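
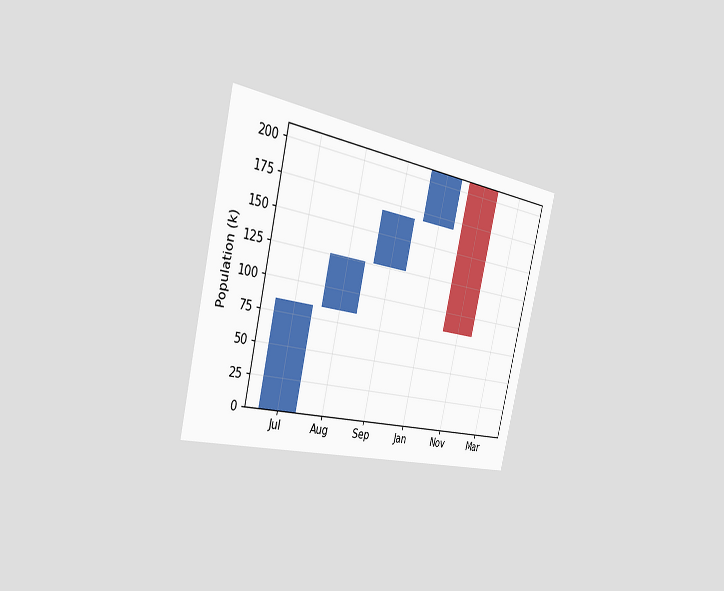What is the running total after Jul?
84k

The chart is tilted about 14° clockwise and viewed slightly from the left. After Jul the running total reaches 84k.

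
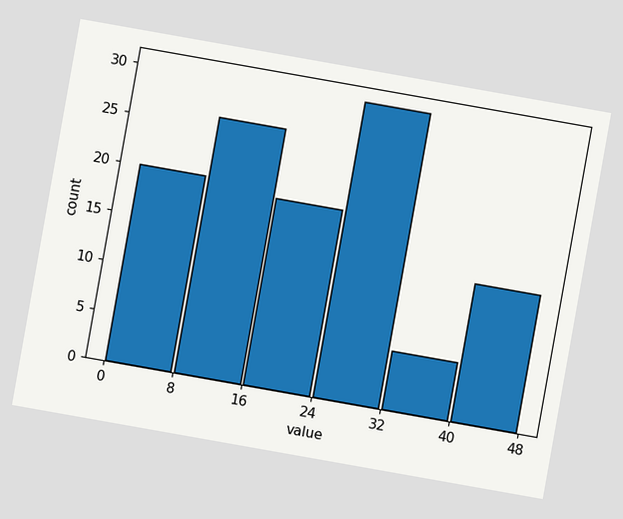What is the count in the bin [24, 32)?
30

The chart is tilted about 10° clockwise. The [24, 32) bin has height 30.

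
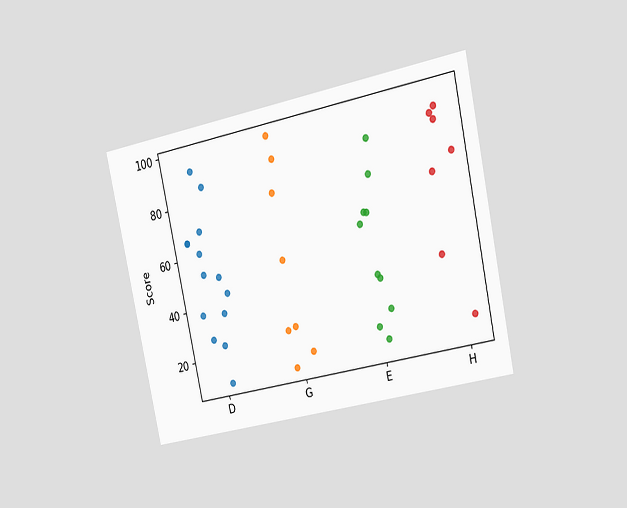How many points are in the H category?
7

The chart is tilted about 12° counter-clockwise and viewed slightly from the right. Counting the markers in the H column gives 7.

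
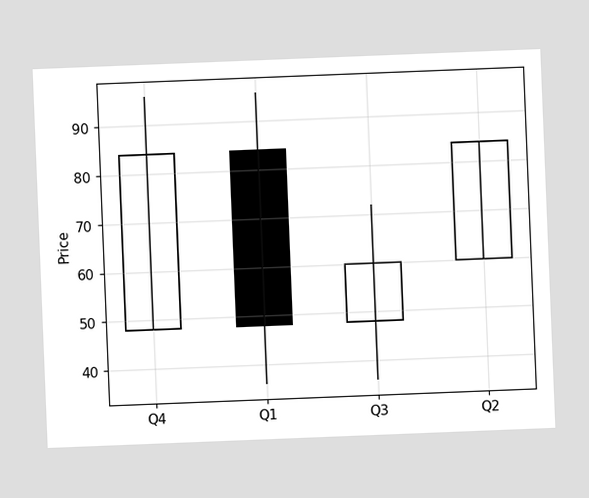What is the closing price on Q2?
The chart is tilted about 2° counter-clockwise. The Q2 candle closes at 84.

84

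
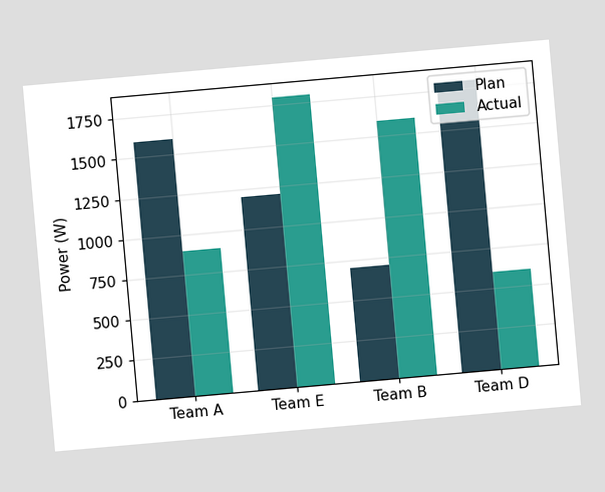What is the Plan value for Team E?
The chart is tilted about 5° counter-clockwise. The Plan bar at Team E reaches 1200W on the y-axis.

1200W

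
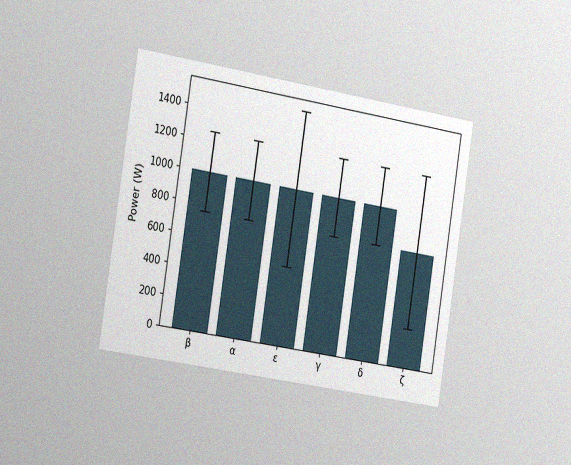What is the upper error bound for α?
The chart is tilted about 9° clockwise and viewed slightly from the left, with some photo noise. The α bar's upper whisker reaches 1250W.

1250W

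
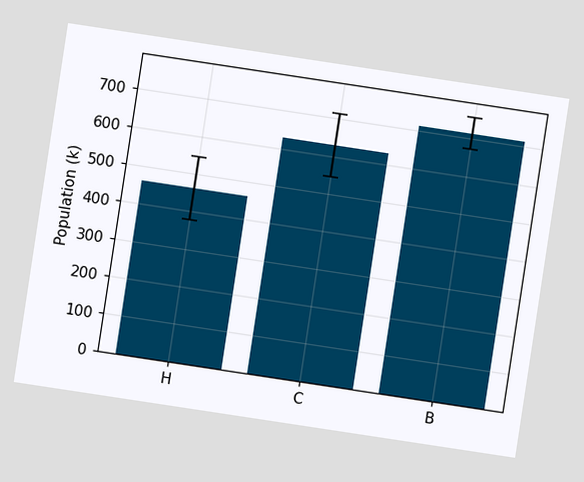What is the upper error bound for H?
546k

The chart is tilted about 9° clockwise. The H bar's upper whisker reaches 546k.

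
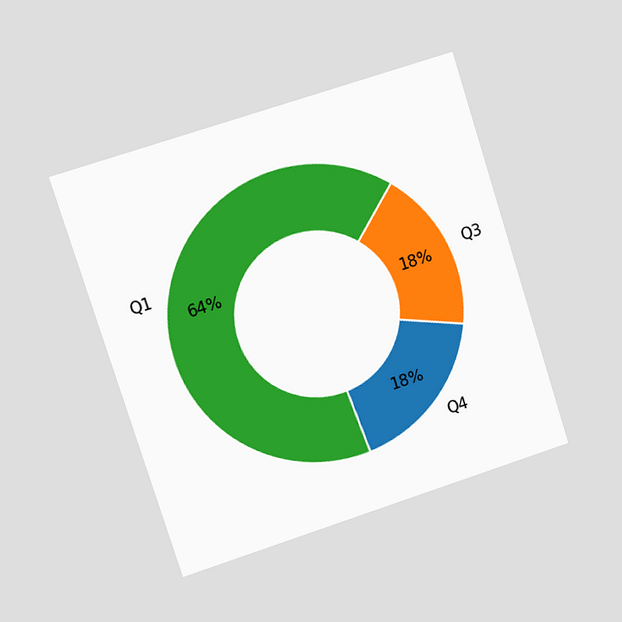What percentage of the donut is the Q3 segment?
18%

The chart is tilted about 18° counter-clockwise and viewed slightly from the left. The Q3 segment takes up 18% of the ring.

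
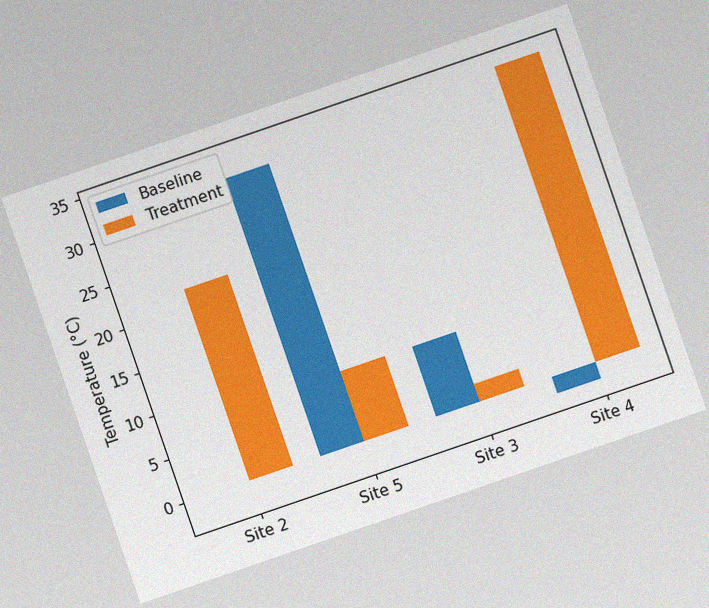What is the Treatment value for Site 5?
8°C

The chart is tilted about 19° counter-clockwise, with some photo noise. The Treatment bar at Site 5 reaches 8°C on the y-axis.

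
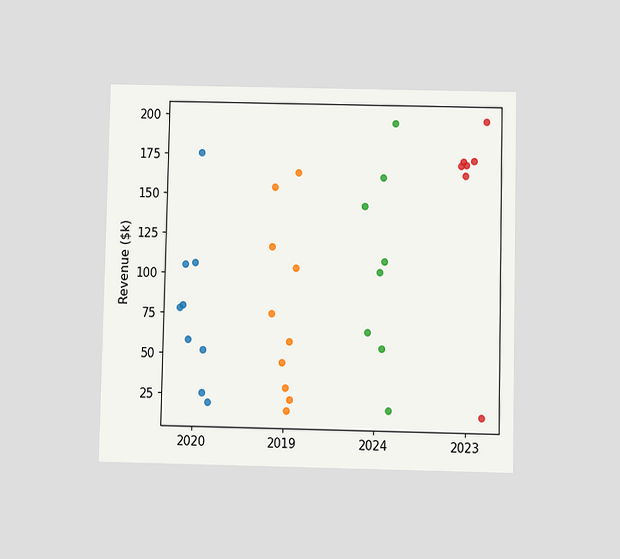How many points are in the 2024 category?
8

The chart is viewed slightly from below. Counting the markers in the 2024 column gives 8.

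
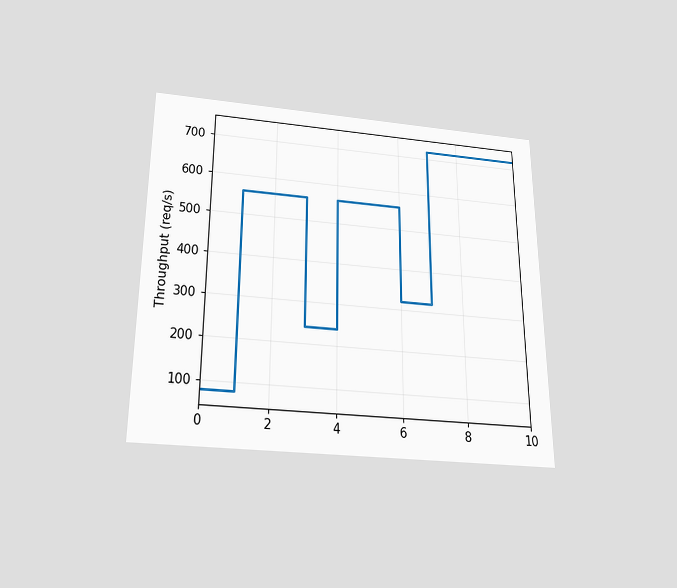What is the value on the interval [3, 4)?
The chart is viewed slightly from below. On [3, 4) the step sits at 240req/s.

240req/s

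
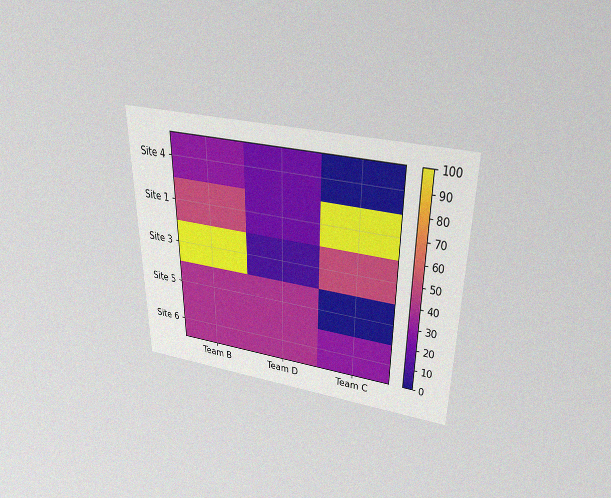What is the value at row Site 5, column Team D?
40

The chart is viewed slightly from above, with some photo noise. Matching cell (Site 5, Team D) against the colorbar gives 40.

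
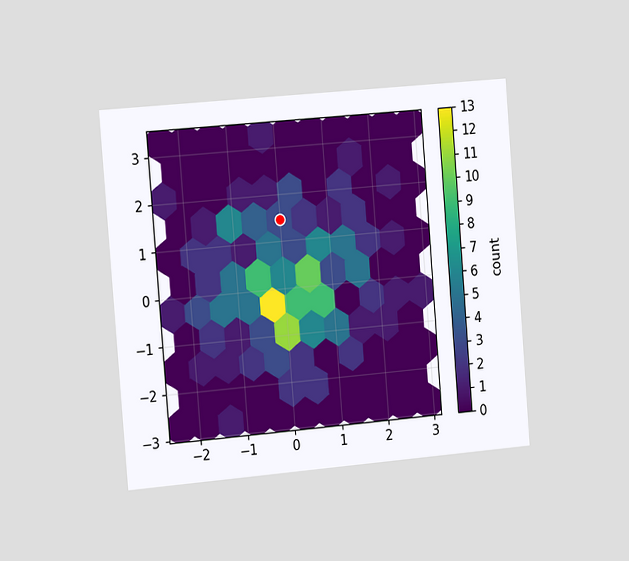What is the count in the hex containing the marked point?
The chart is tilted about 5° counter-clockwise and viewed slightly from the left. The marked hex reads 3 on the colorbar.

3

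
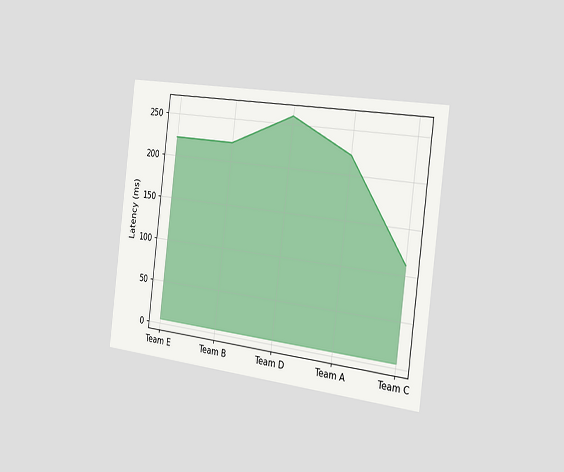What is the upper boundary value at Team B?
222ms

The chart is tilted about 7° clockwise and viewed slightly from the right. At Team B the upper boundary is at 222ms.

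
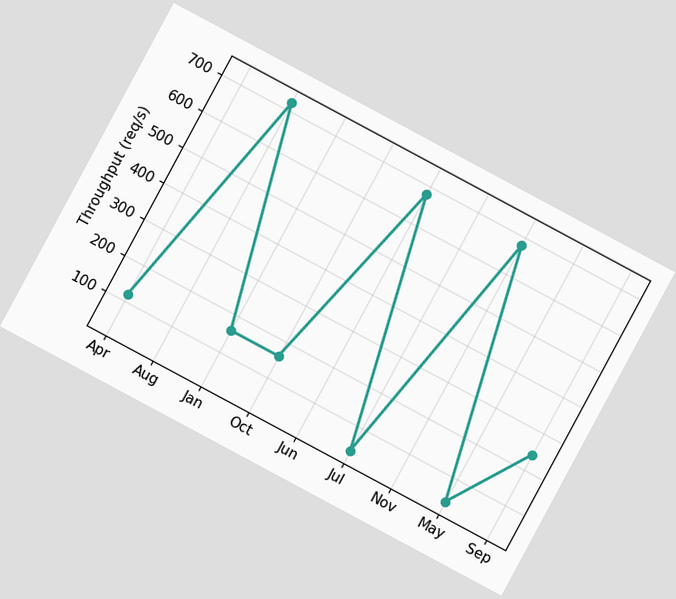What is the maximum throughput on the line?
720req/s

The chart is tilted about 28° clockwise. The highest point is at Aug, and reading across to the y-axis gives 720req/s.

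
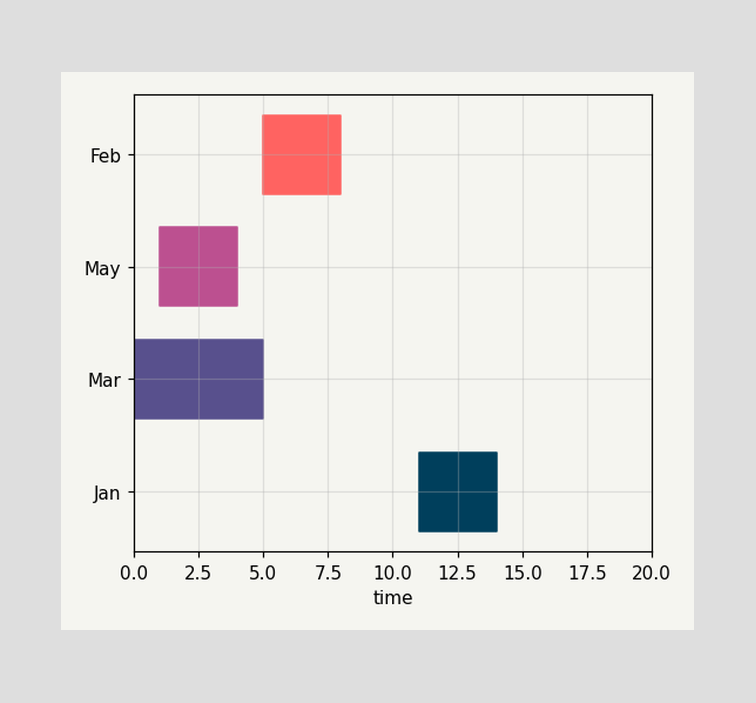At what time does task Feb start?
5

The Feb bar begins at t=5.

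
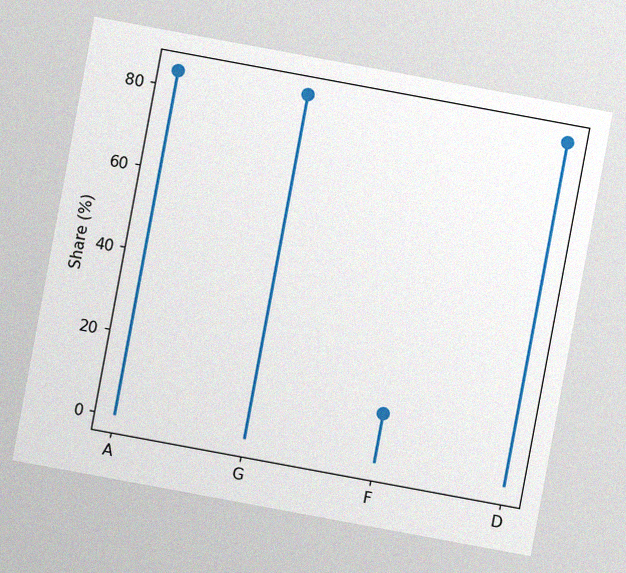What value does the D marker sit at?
The chart is tilted about 10° clockwise, with some photo noise. The D marker sits at 84%.

84%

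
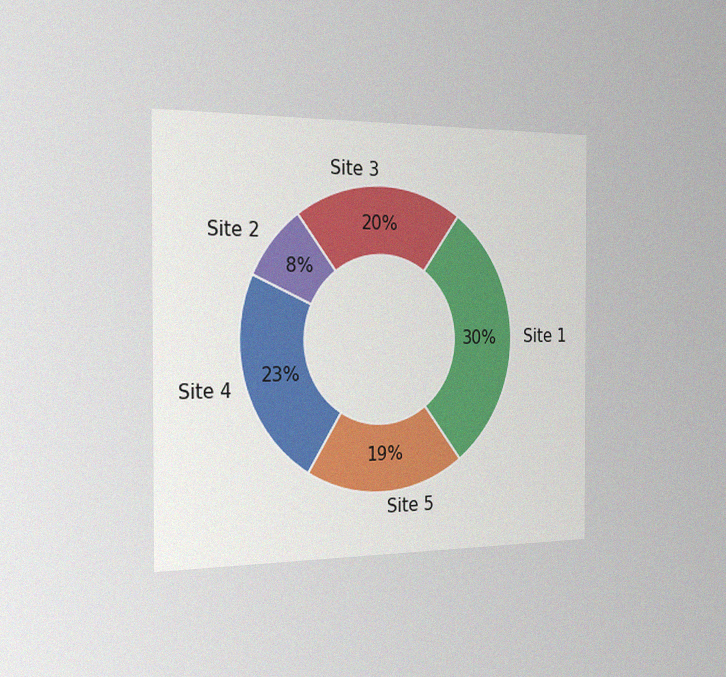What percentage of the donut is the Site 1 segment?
The chart is viewed slightly from the left, with some photo noise. The Site 1 segment takes up 30% of the ring.

30%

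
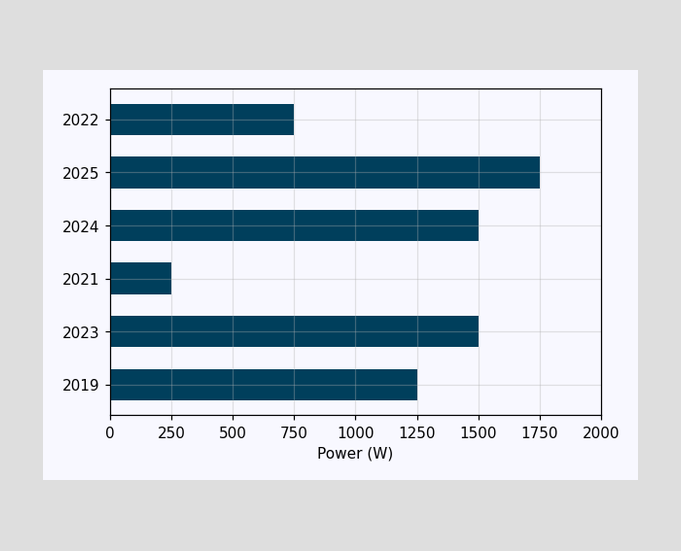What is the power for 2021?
250W

Reading along the chart's x-axis, the 2021 bar reaches 250W.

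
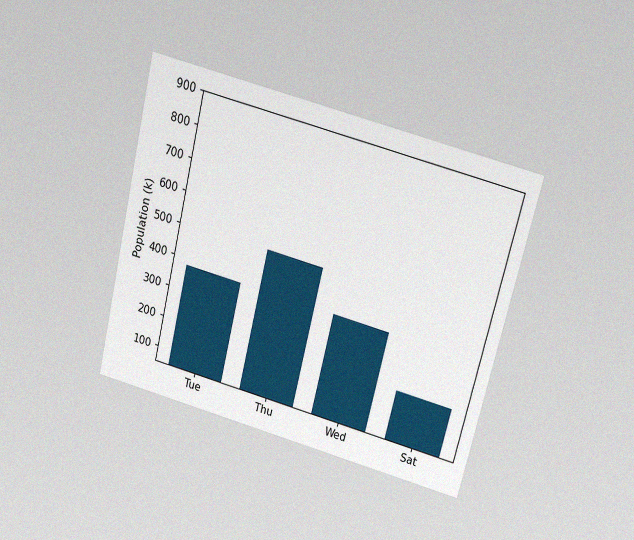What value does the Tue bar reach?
The chart is tilted about 14° clockwise and viewed slightly from above, with some photo noise. Reading along the chart's y-axis, the Tue bar reaches 378k.

378k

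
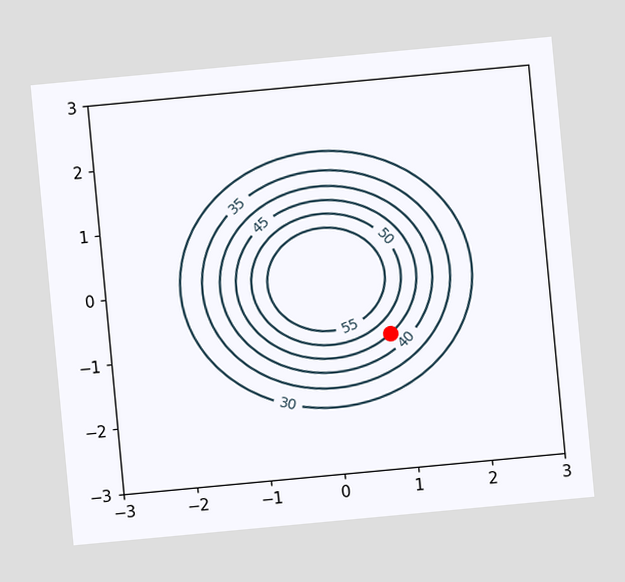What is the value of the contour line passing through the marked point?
45

The chart is tilted about 5° counter-clockwise. The marked point sits on the contour labelled 45.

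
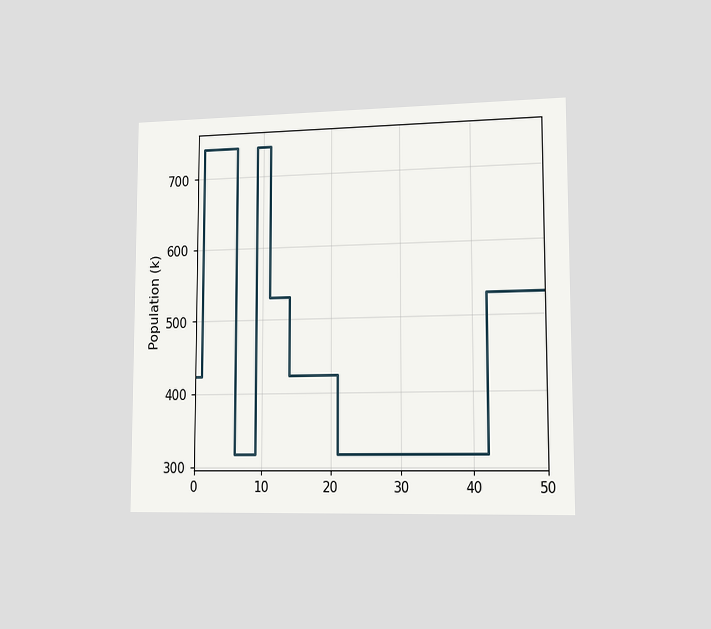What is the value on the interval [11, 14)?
The chart is viewed slightly from the right. On [11, 14) the step sits at 530k.

530k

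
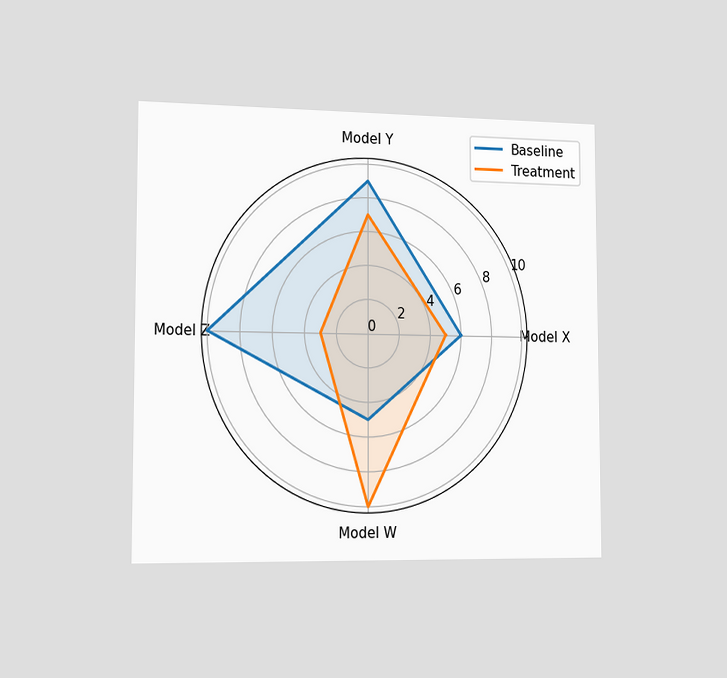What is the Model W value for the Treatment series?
The chart is viewed slightly from the left. On the Model W axis, Treatment reaches 10.

10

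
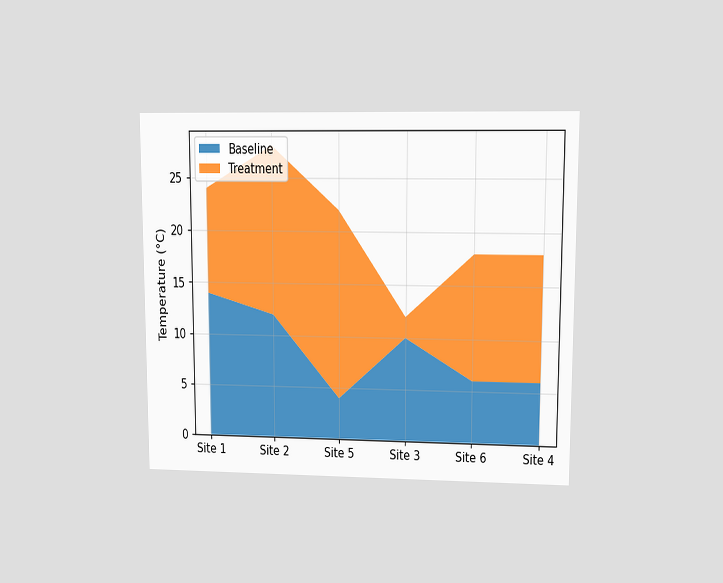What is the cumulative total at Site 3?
12°C

The chart is viewed at a slight angle. The stacked total at Site 3 reaches 12°C.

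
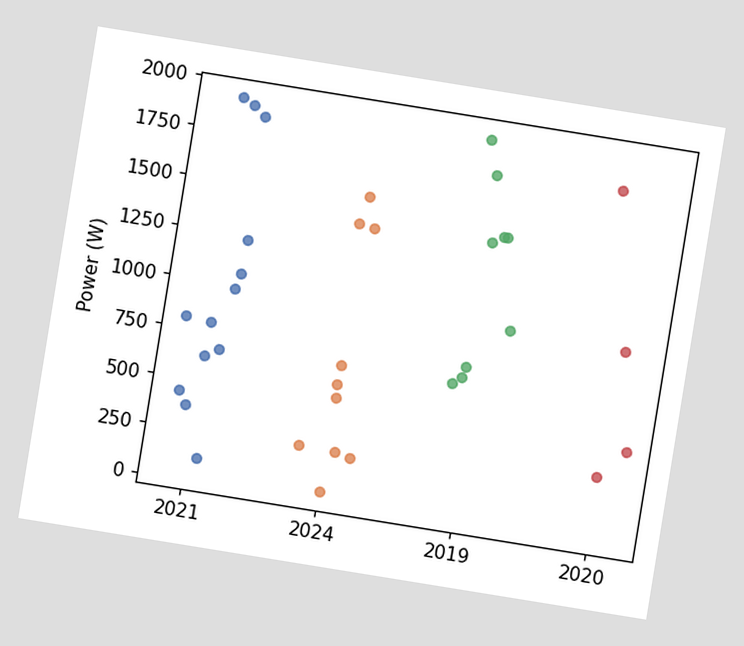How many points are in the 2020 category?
The chart is tilted about 9° clockwise. Counting the markers in the 2020 column gives 4.

4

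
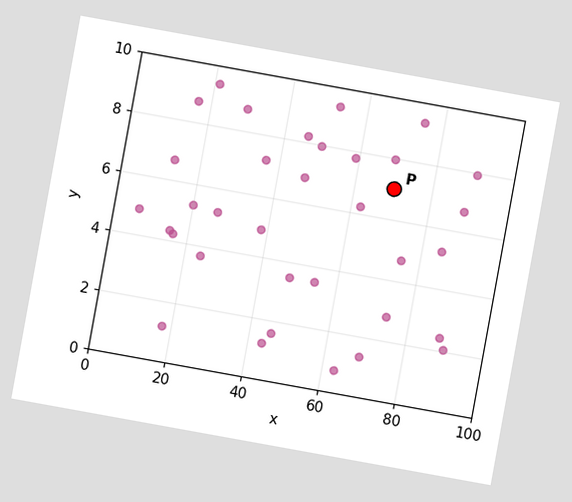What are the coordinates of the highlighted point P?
(70, 7)

The chart is tilted about 10° clockwise. Following the gridlines from P to each axis, P sits at (70, 7).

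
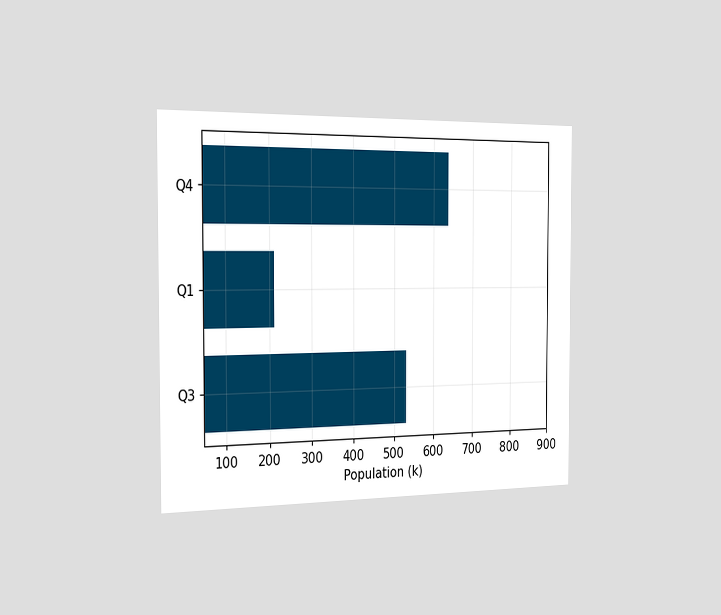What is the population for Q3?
The chart is viewed slightly from the left. Reading along the chart's x-axis, the Q3 bar reaches 530k.

530k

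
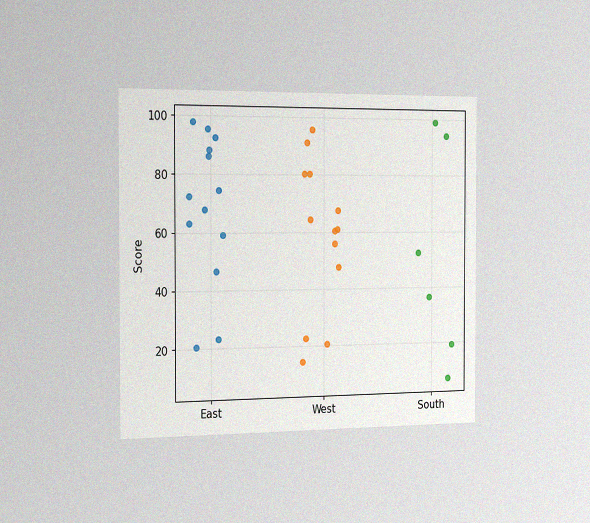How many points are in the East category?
13

The chart is viewed slightly from the left, with some photo noise. Counting the markers in the East column gives 13.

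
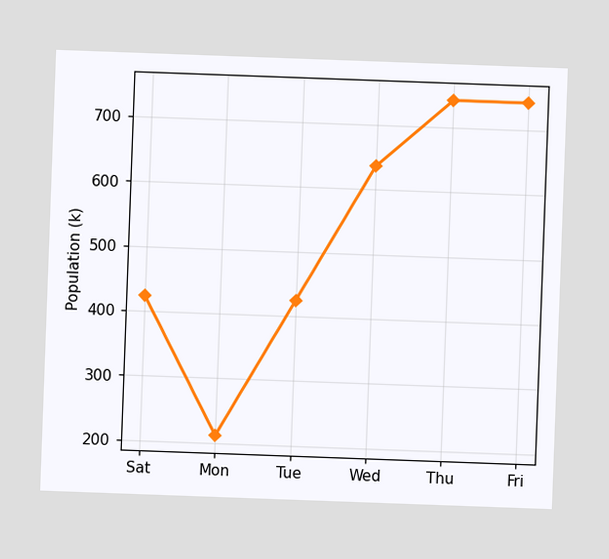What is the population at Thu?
742k

The chart is tilted about 2° clockwise. At Thu, the line is at 742k.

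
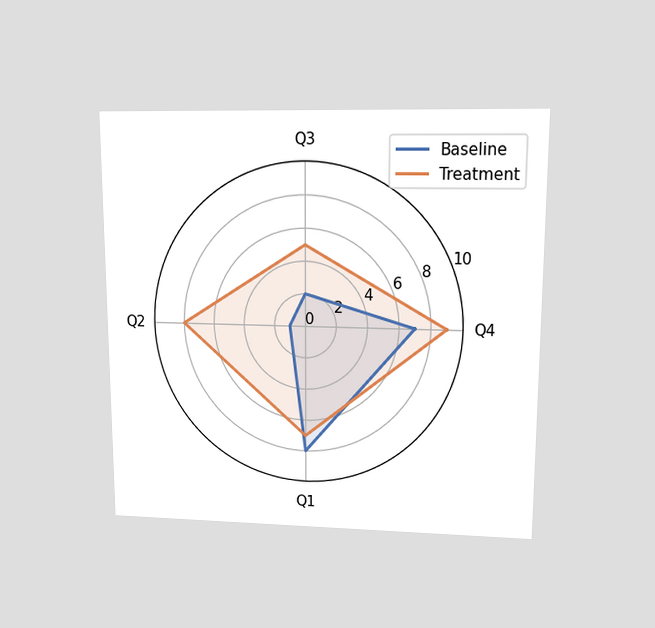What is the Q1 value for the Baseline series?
8

The chart is viewed at a slight angle. On the Q1 axis, Baseline reaches 8.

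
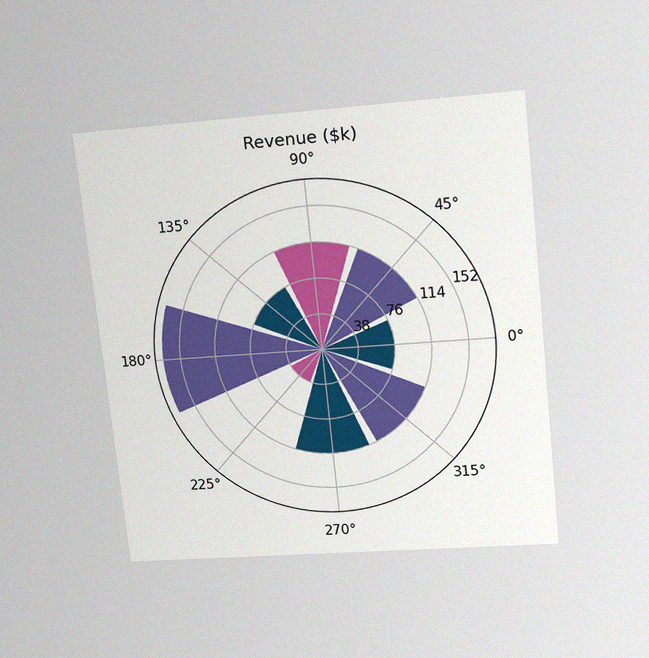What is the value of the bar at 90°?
$114k

The chart is tilted about 6° counter-clockwise and viewed slightly from above, with some photo noise. The bar at 90° reaches $114k on the radial axis.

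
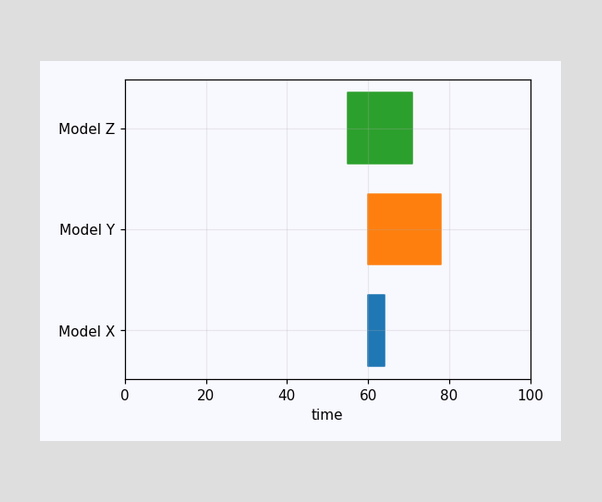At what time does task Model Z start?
55

The Model Z bar begins at t=55.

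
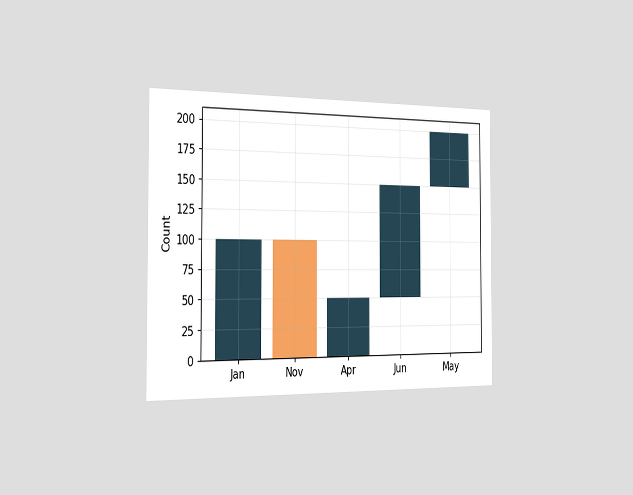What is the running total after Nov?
The chart is viewed slightly from the left. After Nov the running total reaches 0.

0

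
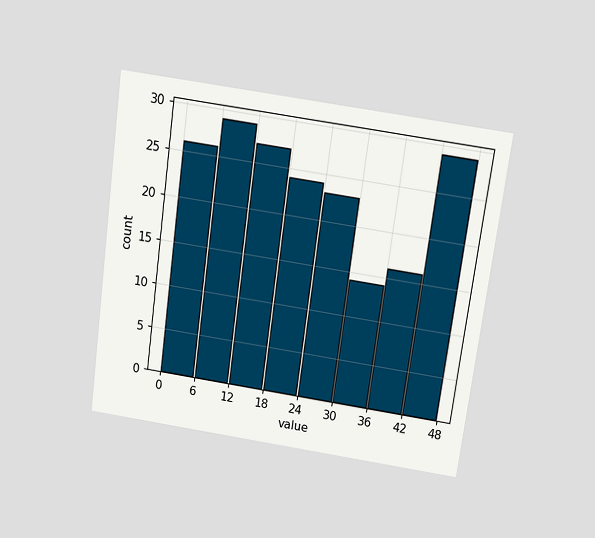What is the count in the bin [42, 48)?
29

The chart is tilted about 8° clockwise and viewed slightly from above. The [42, 48) bin has height 29.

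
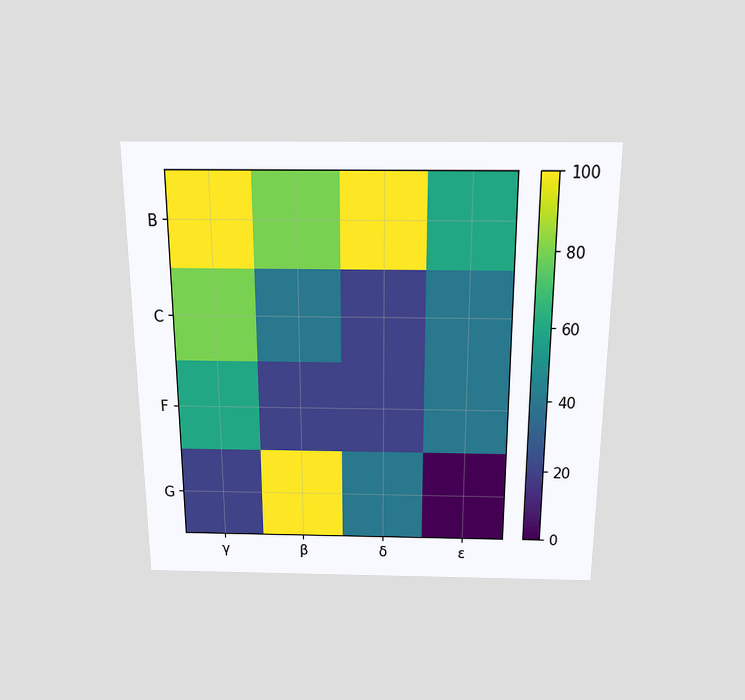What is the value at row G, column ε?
0

The chart is viewed slightly from above. Matching cell (G, ε) against the colorbar gives 0.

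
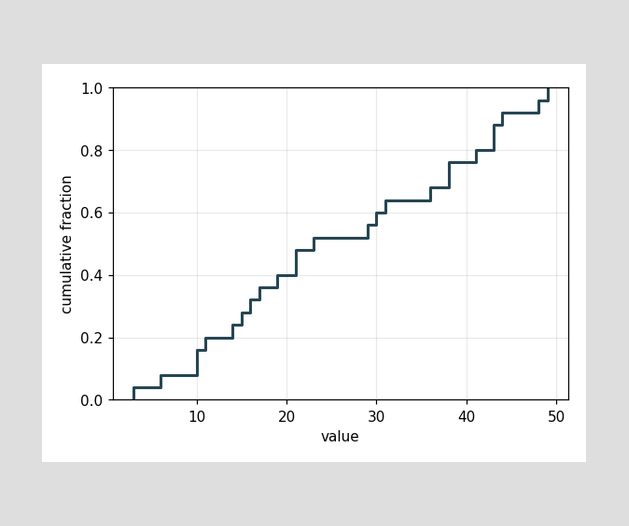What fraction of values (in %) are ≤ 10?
16%

At x=10 the ECDF step is at 16%.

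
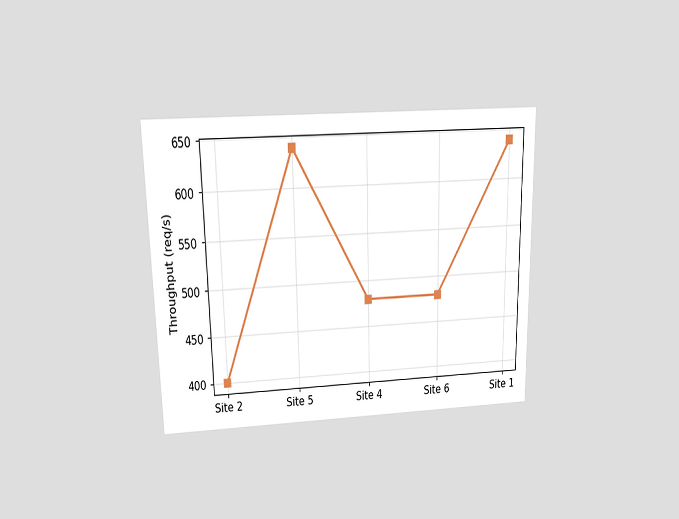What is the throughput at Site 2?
400req/s

The chart is viewed slightly from above. At Site 2, the line is at 400req/s.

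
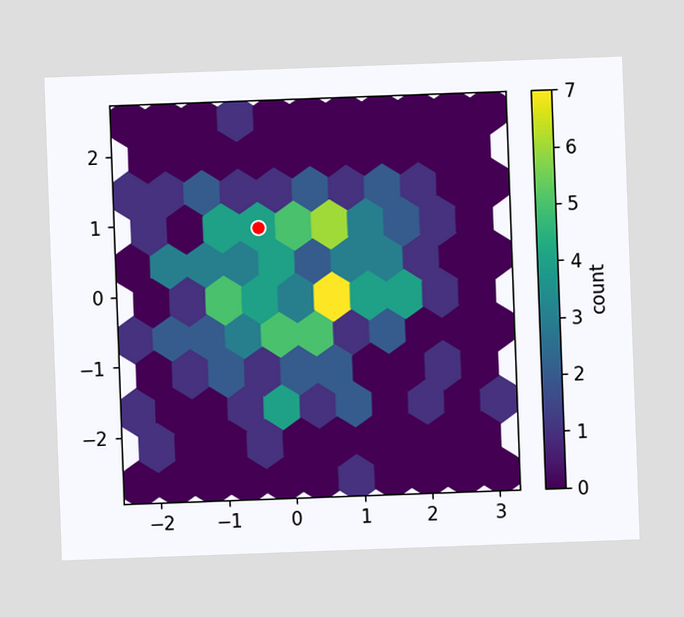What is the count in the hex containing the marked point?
The chart is tilted about 2° counter-clockwise. The marked hex reads 4 on the colorbar.

4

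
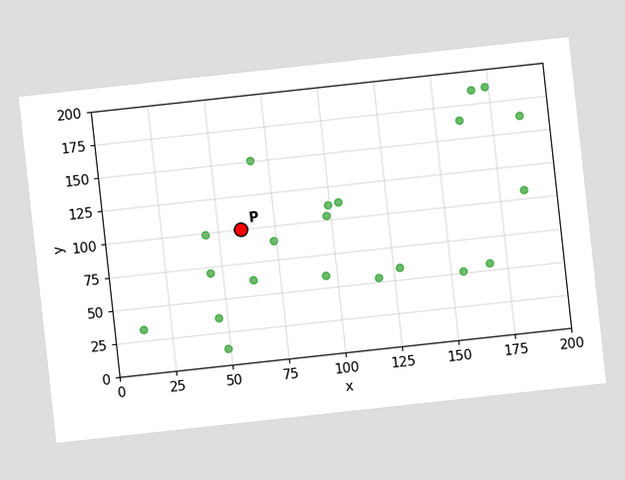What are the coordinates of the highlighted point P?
(60, 100)

The chart is tilted about 6° counter-clockwise. Following the gridlines from P to each axis, P sits at (60, 100).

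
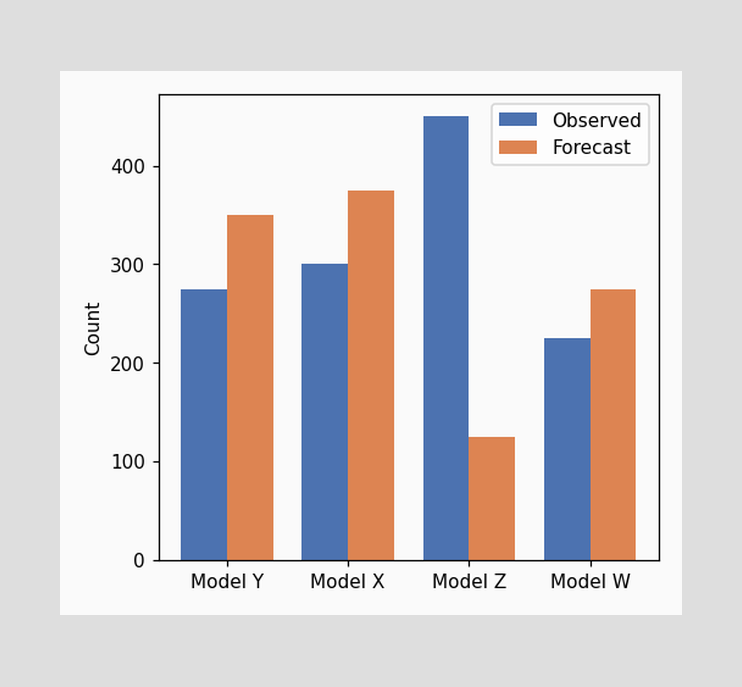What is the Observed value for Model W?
The Observed bar at Model W reaches 225 on the y-axis.

225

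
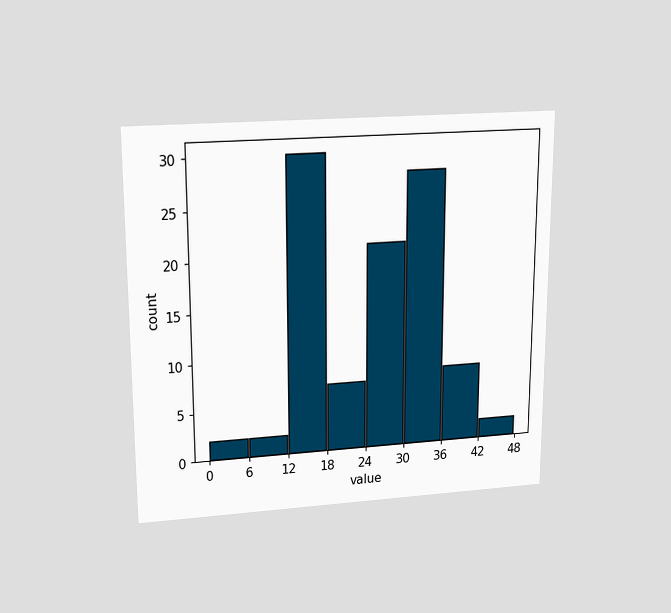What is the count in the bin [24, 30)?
21

The chart is viewed slightly from above. The [24, 30) bin has height 21.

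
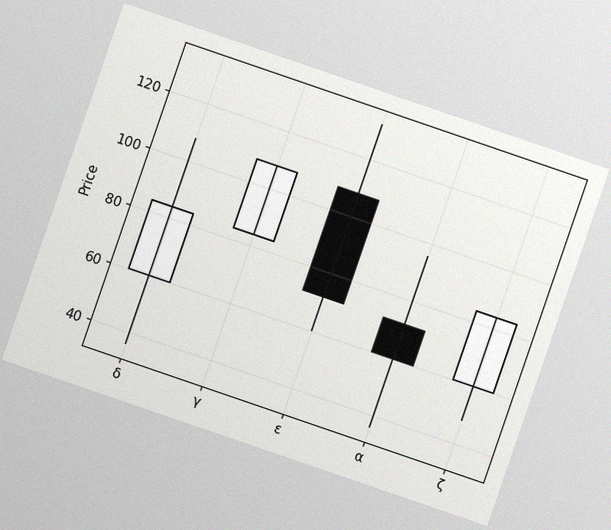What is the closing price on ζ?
The chart is tilted about 19° clockwise, with some photo noise. The ζ candle closes at 84.

84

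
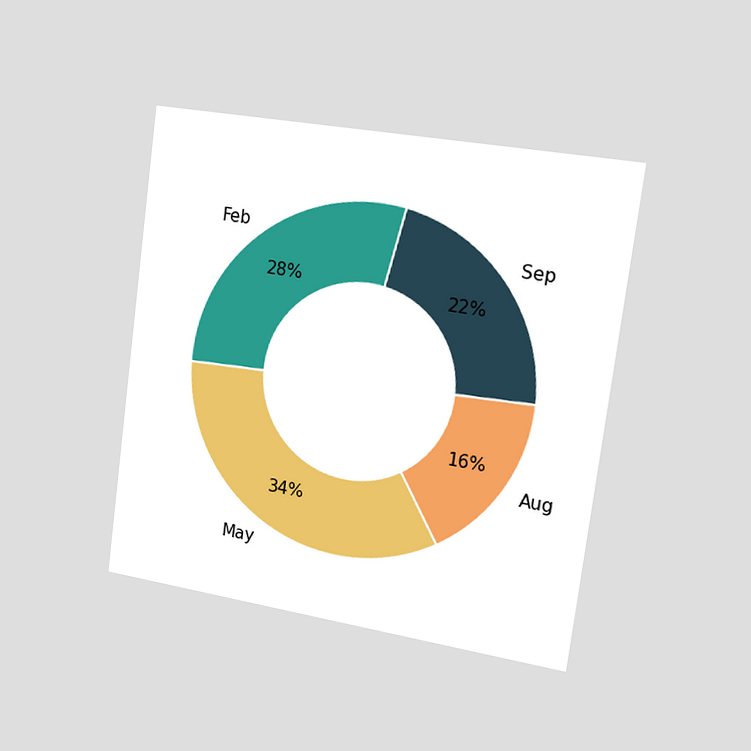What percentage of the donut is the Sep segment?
The chart is tilted about 8° clockwise and viewed slightly from the right. The Sep segment takes up 22% of the ring.

22%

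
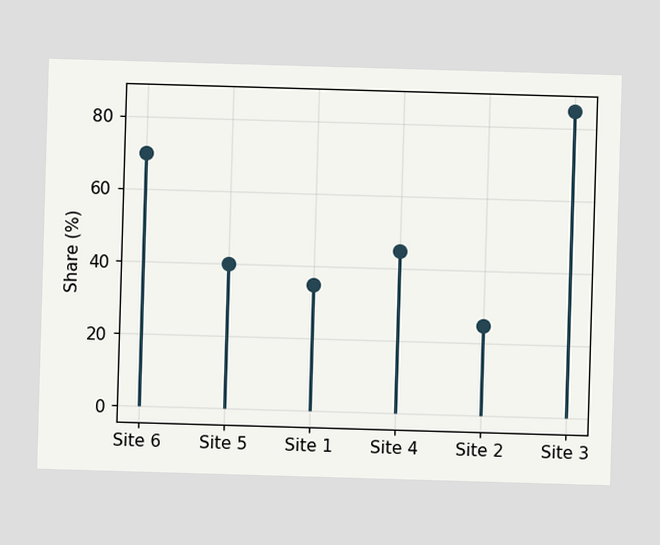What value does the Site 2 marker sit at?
The Site 2 marker sits at 25%.

25%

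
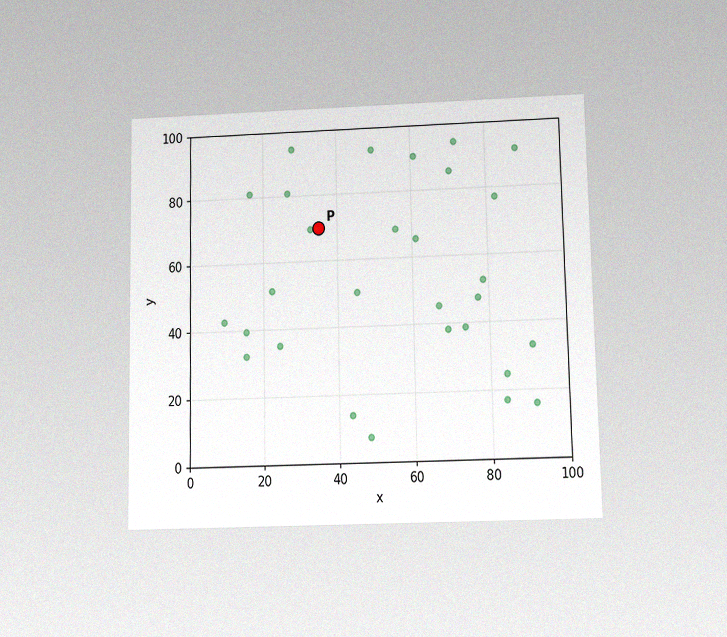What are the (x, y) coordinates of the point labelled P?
The chart is viewed slightly from below, with some photo noise. Following the gridlines from P to each axis, P sits at (35, 70).

(35, 70)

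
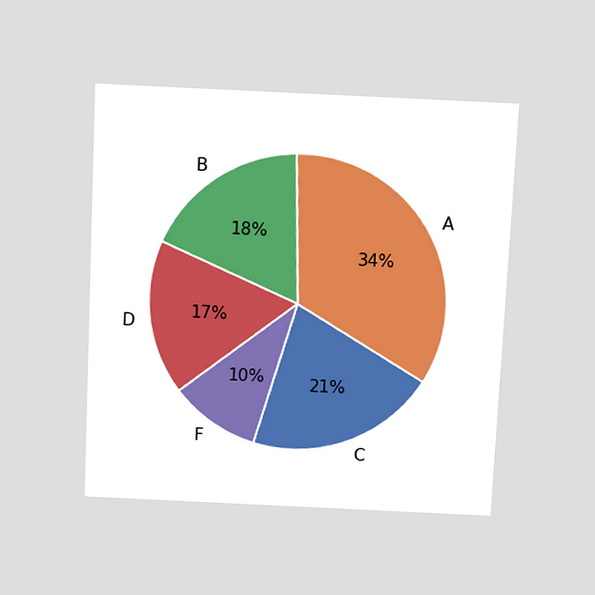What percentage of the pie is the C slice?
21%

The chart is tilted about 3° clockwise and viewed slightly from above. The C slice takes up 21% of the pie.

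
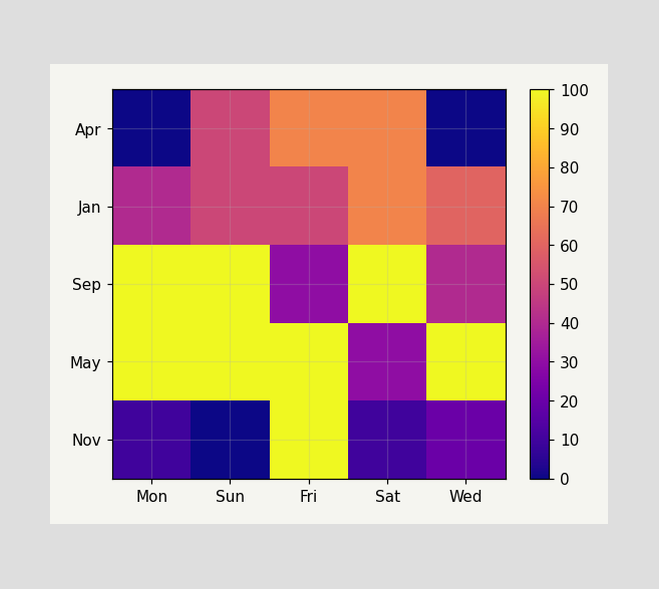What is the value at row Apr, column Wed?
0

Matching cell (Apr, Wed) against the colorbar gives 0.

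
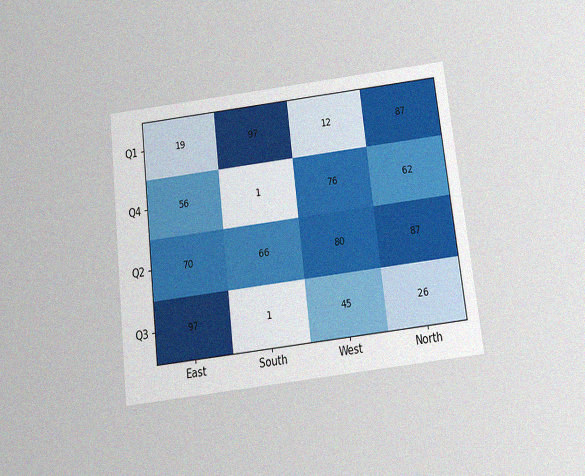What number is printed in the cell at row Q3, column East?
The chart is tilted about 7° counter-clockwise and viewed slightly from below, with some photo noise. The (Q3, East) cell reads 97.

97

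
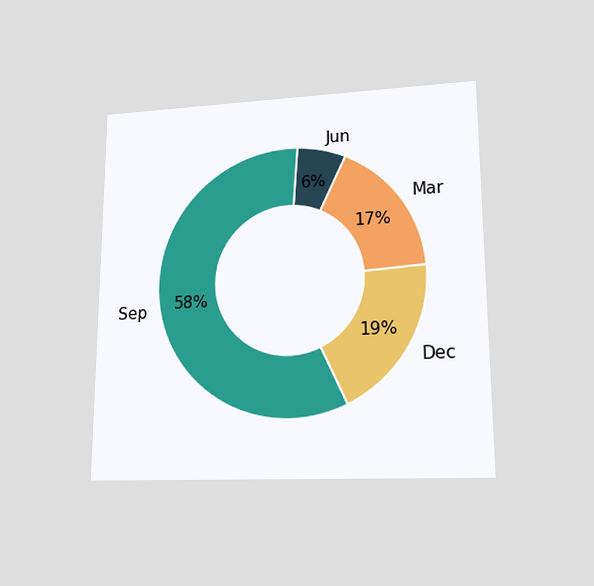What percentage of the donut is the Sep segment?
58%

The chart is viewed at a slight angle. The Sep segment takes up 58% of the ring.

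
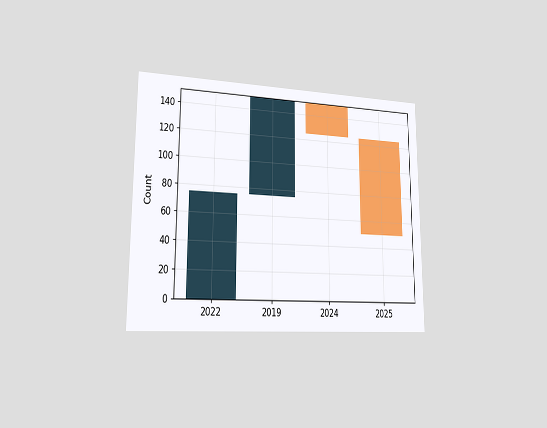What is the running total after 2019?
The chart is viewed slightly from the left. After 2019 the running total reaches 150.

150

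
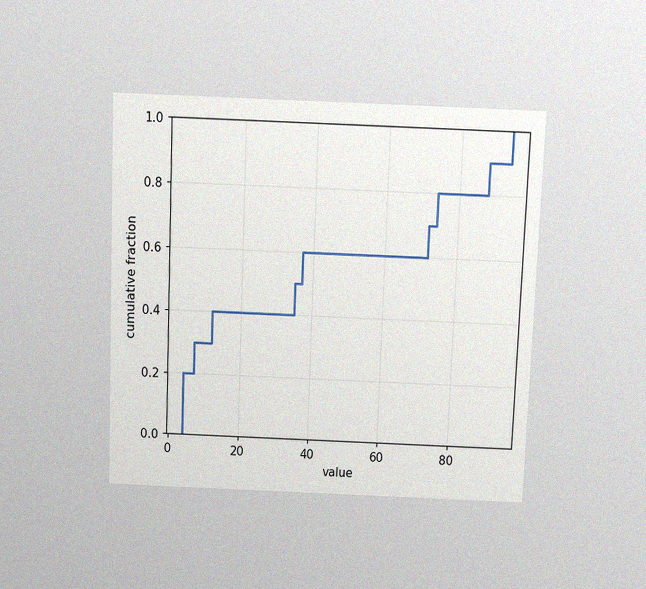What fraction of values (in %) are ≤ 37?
60%

The chart is tilted about 2° clockwise and viewed slightly from above, with some photo noise. At x=37 the ECDF step is at 60%.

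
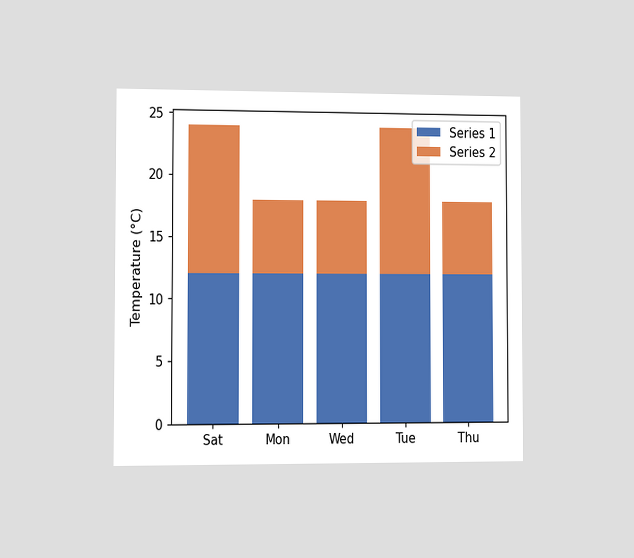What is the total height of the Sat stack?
The chart is viewed slightly from the left. The Sat stack's top reaches 24°C on the y-axis.

24°C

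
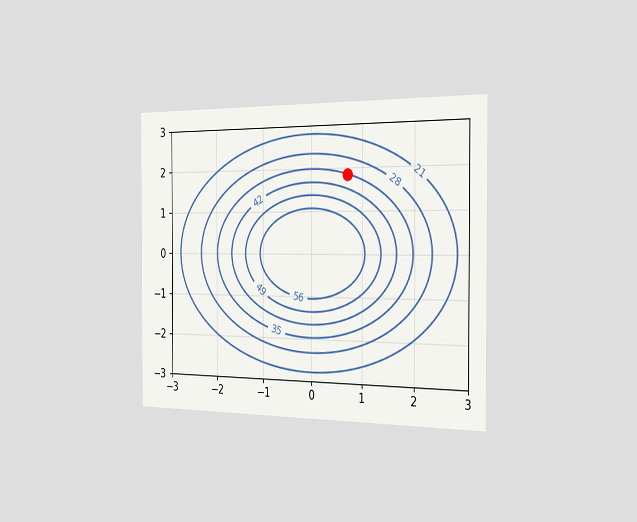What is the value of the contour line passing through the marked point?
35

The chart is viewed slightly from the right. The marked point sits on the contour labelled 35.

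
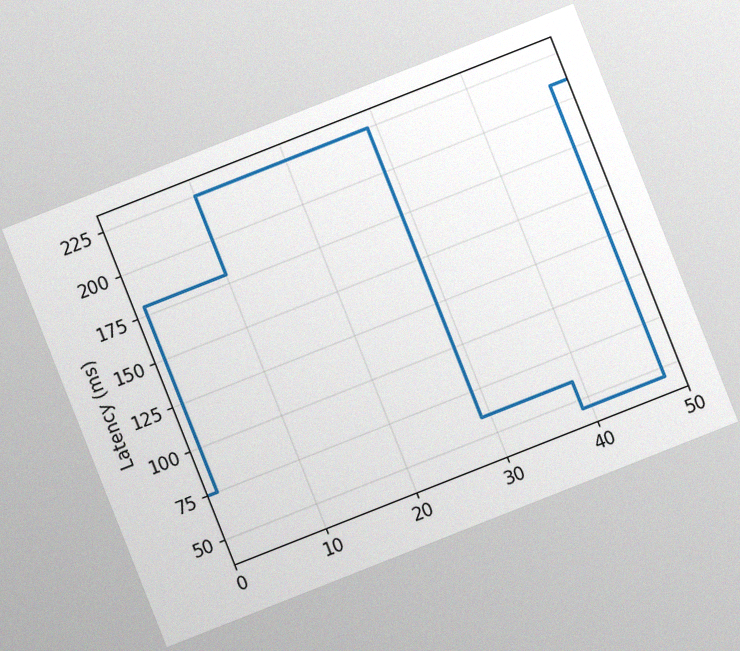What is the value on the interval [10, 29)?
The chart is tilted about 22° counter-clockwise, with some photo noise. On [10, 29) the step sits at 225ms.

225ms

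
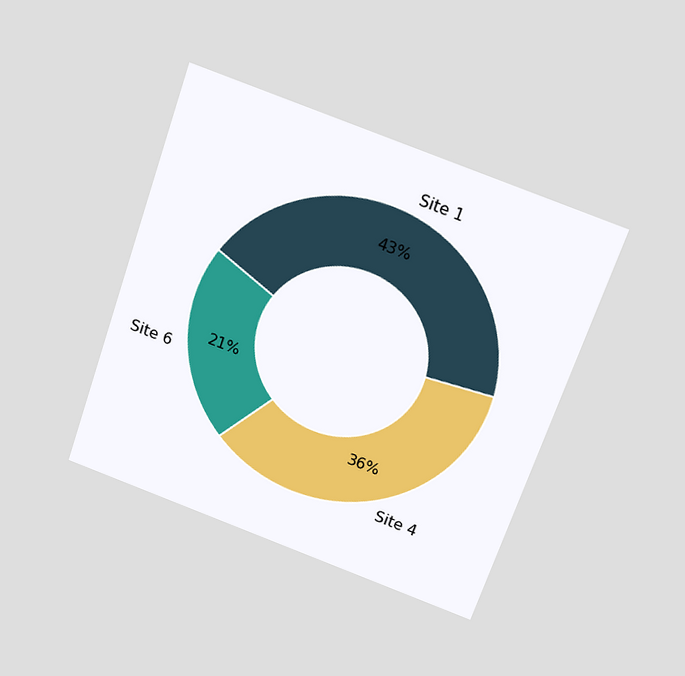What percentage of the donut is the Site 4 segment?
36%

The chart is tilted about 19° clockwise and viewed slightly from above. The Site 4 segment takes up 36% of the ring.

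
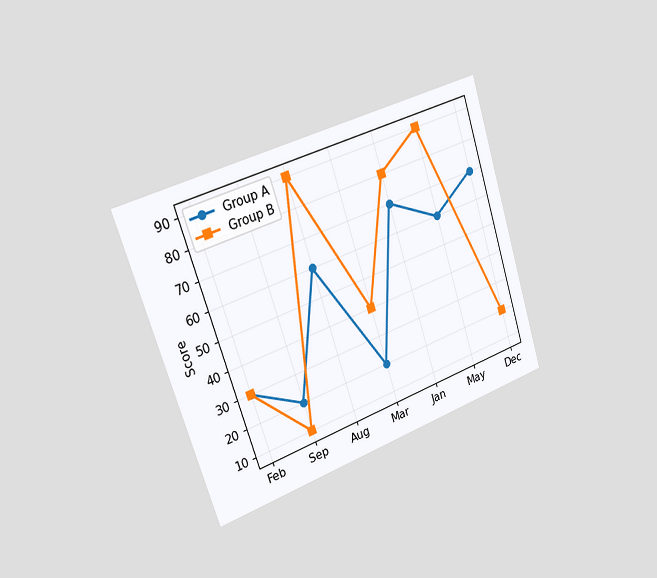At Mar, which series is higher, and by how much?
Group B, by 20

The chart is tilted about 18° counter-clockwise and viewed slightly from the left. At Mar, Group B sits above the other line by 20.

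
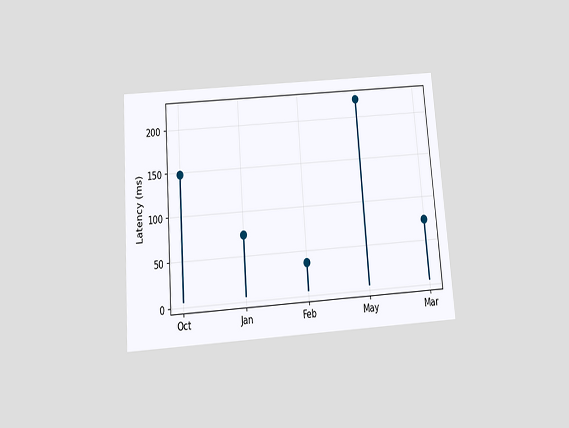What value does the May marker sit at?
222ms

The chart is tilted about 4° counter-clockwise and viewed slightly from below. The May marker sits at 222ms.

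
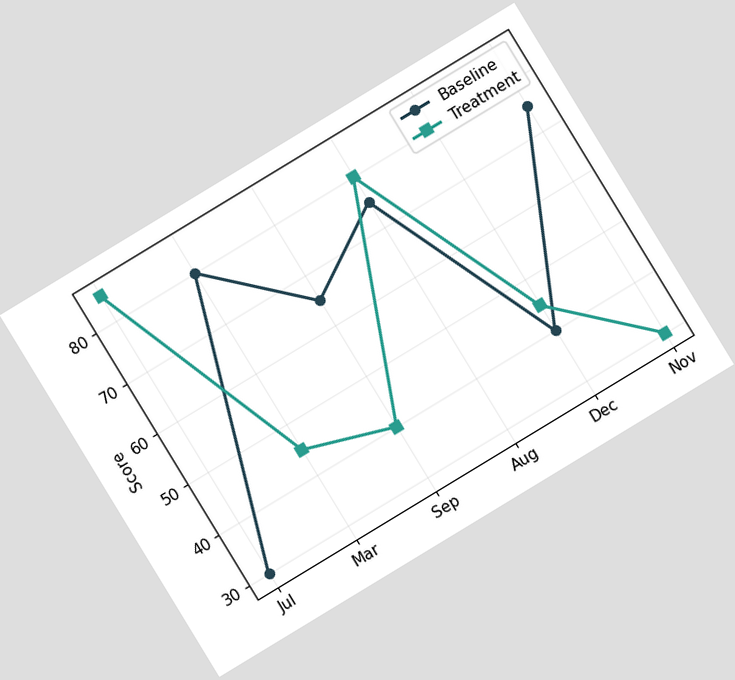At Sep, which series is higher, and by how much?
Baseline, by 25

The chart is tilted about 31° counter-clockwise. At Sep, Baseline sits above the other line by 25.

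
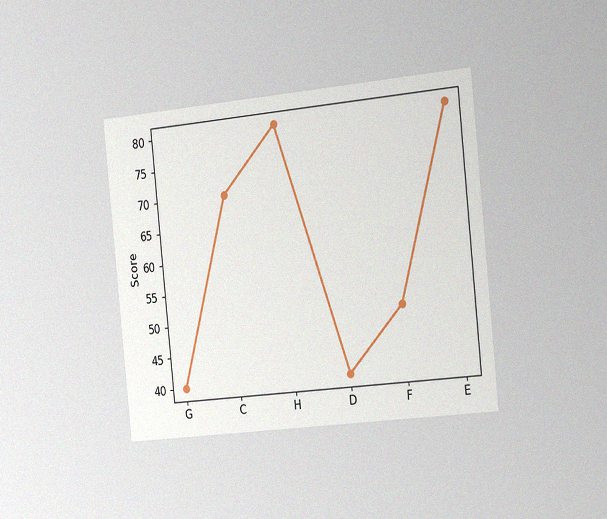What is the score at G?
The chart is tilted about 6° counter-clockwise and viewed slightly from the right, with some photo noise. At G, the line is at 40.

40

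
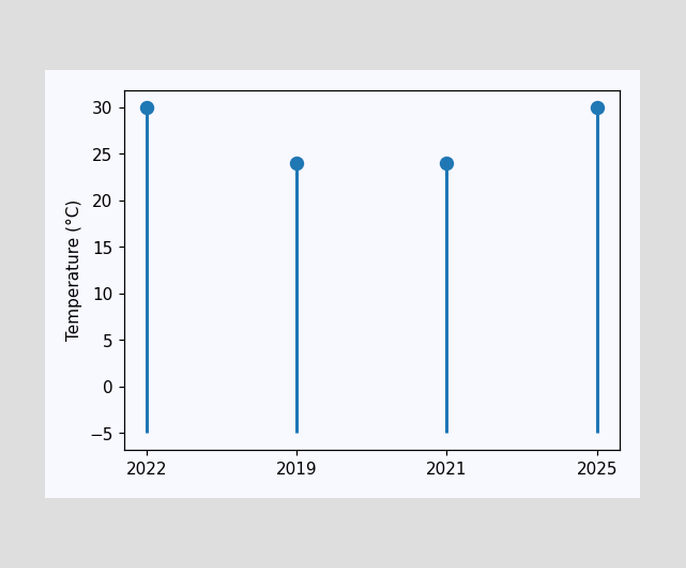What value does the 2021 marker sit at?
24°C

The 2021 marker sits at 24°C.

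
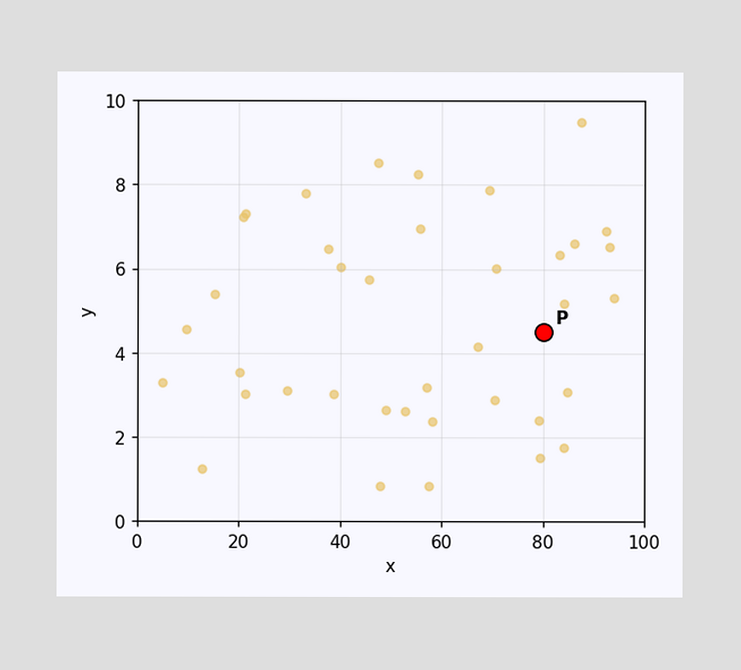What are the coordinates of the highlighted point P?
(80, 4.5)

Following the gridlines from P to each axis, P sits at (80, 4.5).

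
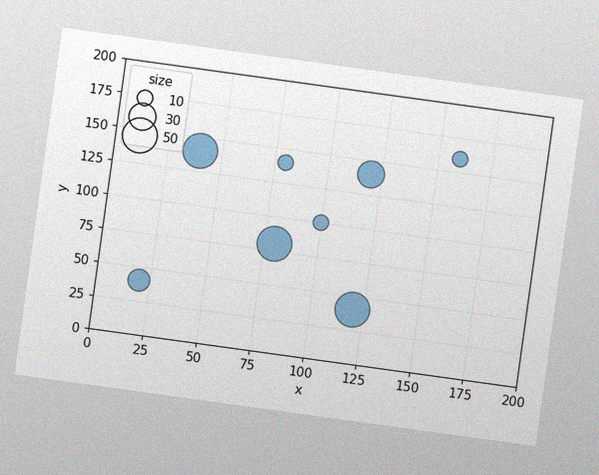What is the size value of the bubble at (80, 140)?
10

The chart is tilted about 8° clockwise, with some photo noise. Matching the bubble at (80, 140) against the size legend gives 10.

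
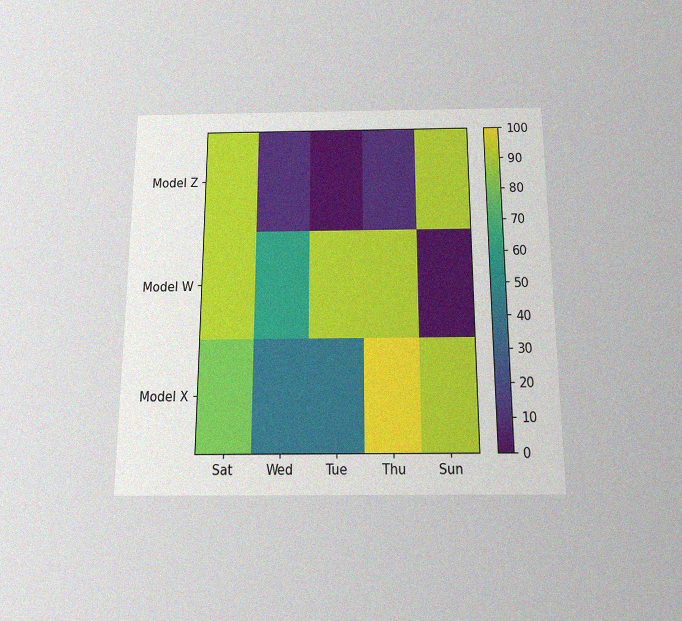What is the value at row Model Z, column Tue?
0

The chart is viewed slightly from below, with some photo noise. Matching cell (Model Z, Tue) against the colorbar gives 0.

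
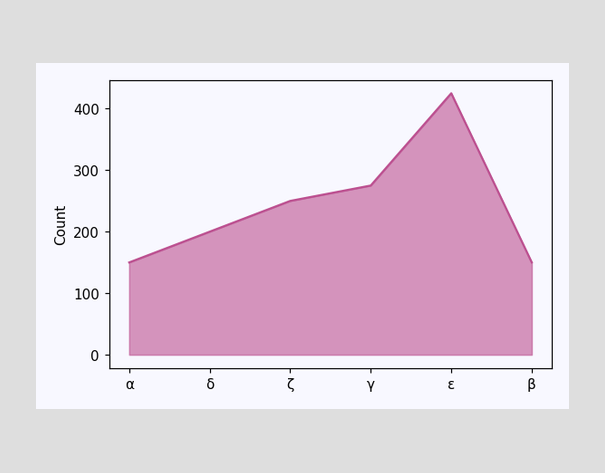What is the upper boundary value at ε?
At ε the upper boundary is at 425.

425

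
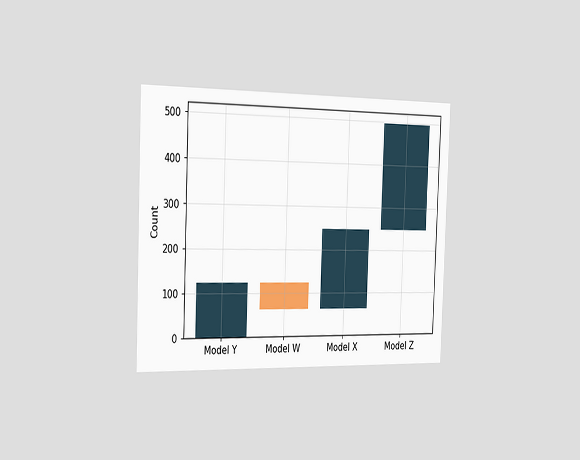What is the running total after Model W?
62

The chart is tilted about 2° clockwise and viewed slightly from the left. After Model W the running total reaches 62.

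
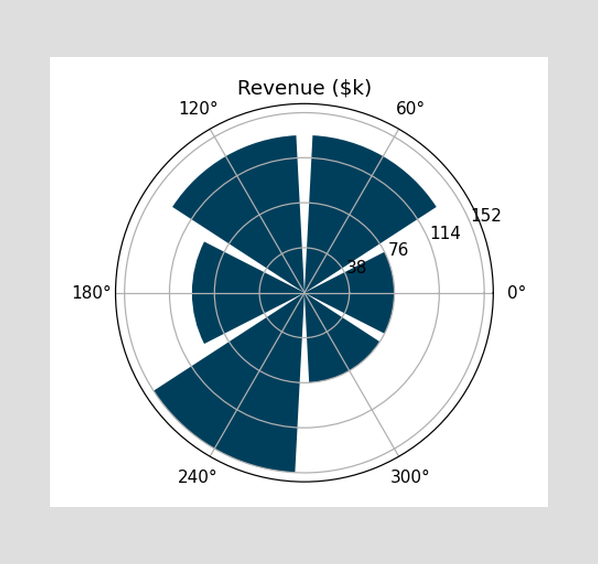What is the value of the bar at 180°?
$95k

The bar at 180° reaches $95k on the radial axis.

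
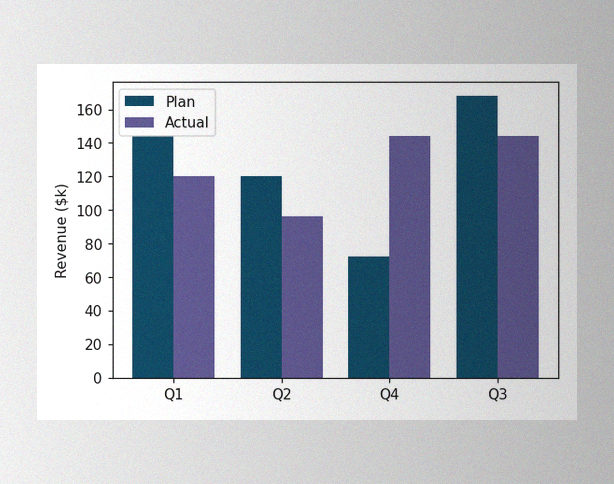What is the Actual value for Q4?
The image has some photo noise and uneven lighting. The Actual bar at Q4 reaches $144k on the y-axis.

$144k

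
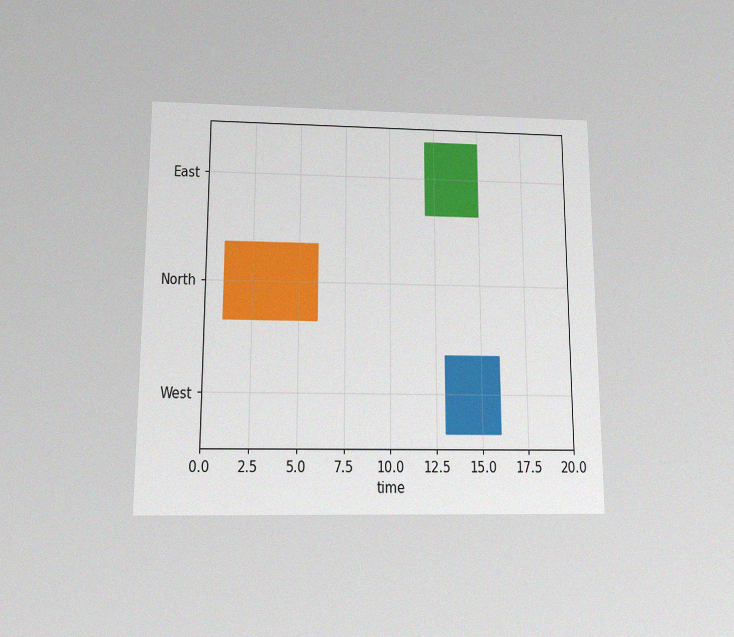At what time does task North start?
The chart is viewed slightly from below, with some photo noise. The North bar begins at t=1.

1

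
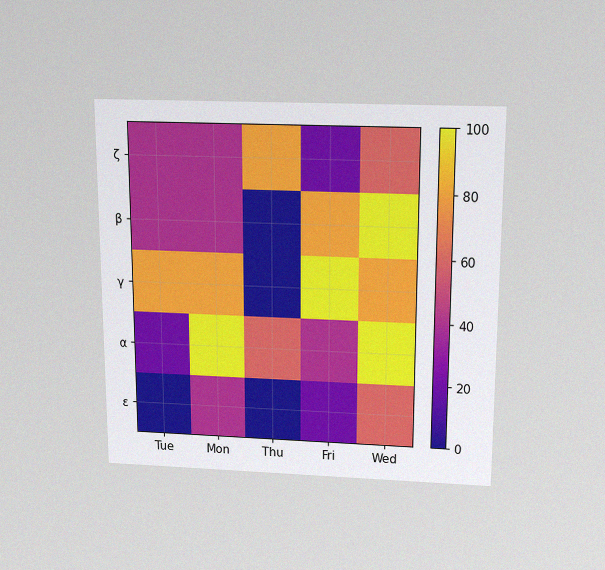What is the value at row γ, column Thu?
0

The chart is viewed slightly from above, with some photo noise. Matching cell (γ, Thu) against the colorbar gives 0.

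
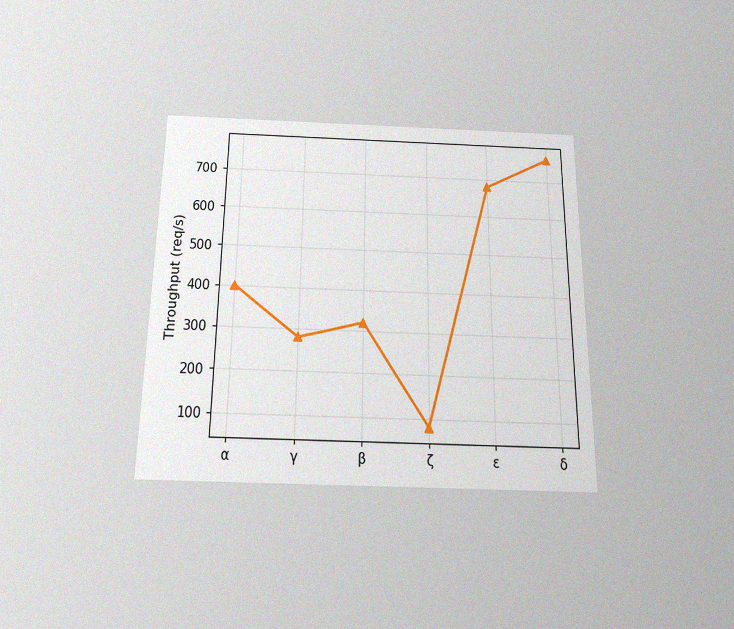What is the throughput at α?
400req/s

The chart is viewed slightly from below, with some photo noise. At α, the line is at 400req/s.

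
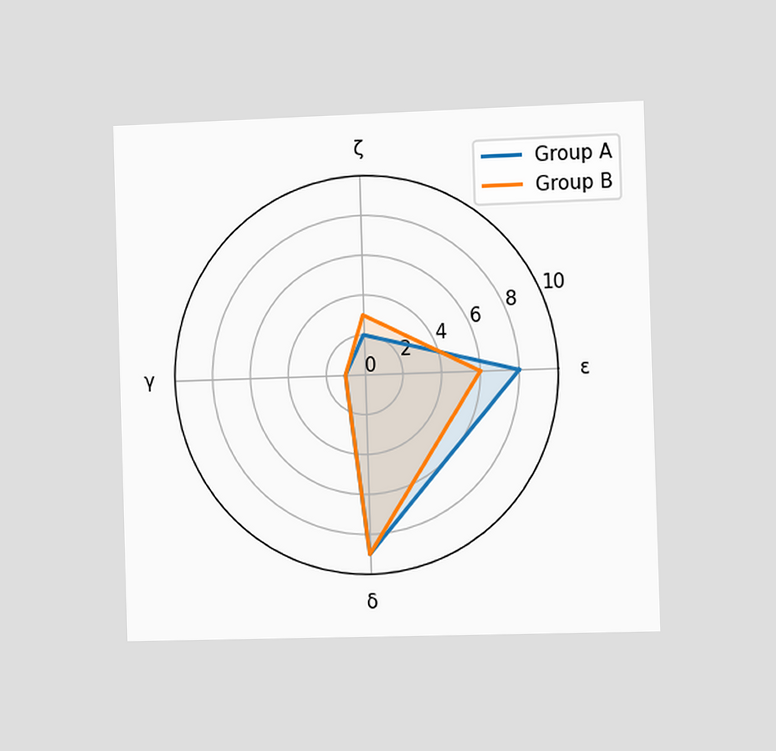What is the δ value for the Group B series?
9

The chart is viewed slightly from the right. On the δ axis, Group B reaches 9.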